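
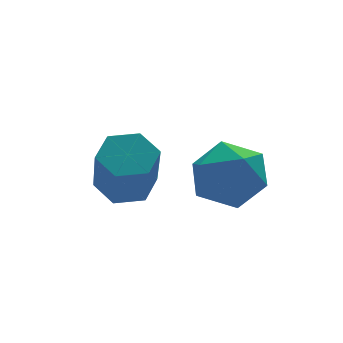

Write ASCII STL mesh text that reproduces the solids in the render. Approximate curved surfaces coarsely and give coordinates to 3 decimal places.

solid 
facet normal -0.945 0.319 0.068
outer loop
vertex -0.237 -1.841 3.17
vertex -0.594 -2.768 2.557
vertex -0.53 -2.827 3.721
endloop
endfacet
facet normal -0.566 0.524 0.636
outer loop
vertex -0.237 -1.841 3.17
vertex -0.53 -2.827 3.721
vertex 0.41 -2.225 4.062
endloop
endfacet
facet normal -0.016 0.914 0.405
outer loop
vertex -0.237 -1.841 3.17
vertex 0.41 -2.225 4.062
vertex 0.927 -1.794 3.109
endloop
endfacet
facet normal -0.054 0.950 -0.307
outer loop
vertex -0.237 -1.841 3.17
vertex 0.927 -1.794 3.109
vertex 0.307 -2.13 2.179
endloop
endfacet
facet normal -0.629 0.583 -0.515
outer loop
vertex -0.237 -1.841 3.17
vertex 0.307 -2.13 2.179
vertex -0.594 -2.768 2.557
endloop
endfacet
facet normal -0.306 -0.061 0.950
outer loop
vertex 0.41 -2.225 4.062
vertex -0.53 -2.827 3.721
vertex 0.453 -3.39 4.001
endloop
endfacet
facet normal -0.919 -0.393 0.031
outer loop
vertex -0.53 -2.827 3.721
vertex -0.594 -2.768 2.557
vertex -0.167 -3.726 3.071
endloop
endfacet
facet normal -0.406 0.033 -0.913
outer loop
vertex -0.594 -2.768 2.557
vertex 0.307 -2.13 2.179
vertex 0.35 -3.295 2.118
endloop
endfacet
facet normal 0.524 0.628 -0.576
outer loop
vertex 0.307 -2.13 2.179
vertex 0.927 -1.794 3.109
vertex 1.29 -2.693 2.459
endloop
endfacet
facet normal 0.586 0.570 0.576
outer loop
vertex 0.927 -1.794 3.109
vertex 0.41 -2.225 4.062
vertex 1.354 -2.752 3.623
endloop
endfacet
facet normal 0.054 -0.950 0.307
outer loop
vertex 0.997 -3.679 3.01
vertex 0.453 -3.39 4.001
vertex -0.167 -3.726 3.071
endloop
endfacet
facet normal 0.016 -0.914 -0.405
outer loop
vertex 0.997 -3.679 3.01
vertex -0.167 -3.726 3.071
vertex 0.35 -3.295 2.118
endloop
endfacet
facet normal 0.566 -0.524 -0.636
outer loop
vertex 0.997 -3.679 3.01
vertex 0.35 -3.295 2.118
vertex 1.29 -2.693 2.459
endloop
endfacet
facet normal 0.945 -0.319 -0.068
outer loop
vertex 0.997 -3.679 3.01
vertex 1.29 -2.693 2.459
vertex 1.354 -2.752 3.623
endloop
endfacet
facet normal 0.629 -0.583 0.515
outer loop
vertex 0.997 -3.679 3.01
vertex 1.354 -2.752 3.623
vertex 0.453 -3.39 4.001
endloop
endfacet
facet normal -0.524 -0.628 0.576
outer loop
vertex -0.167 -3.726 3.071
vertex 0.453 -3.39 4.001
vertex -0.53 -2.827 3.721
endloop
endfacet
facet normal -0.586 -0.570 -0.576
outer loop
vertex 0.35 -3.295 2.118
vertex -0.167 -3.726 3.071
vertex -0.594 -2.768 2.557
endloop
endfacet
facet normal 0.306 0.061 -0.950
outer loop
vertex 1.29 -2.693 2.459
vertex 0.35 -3.295 2.118
vertex 0.307 -2.13 2.179
endloop
endfacet
facet normal 0.919 0.393 -0.031
outer loop
vertex 1.354 -2.752 3.623
vertex 1.29 -2.693 2.459
vertex 0.927 -1.794 3.109
endloop
endfacet
facet normal 0.406 -0.033 0.913
outer loop
vertex 0.453 -3.39 4.001
vertex 1.354 -2.752 3.623
vertex 0.41 -2.225 4.062
endloop
endfacet
facet normal 0.179 0.487 -0.855
outer loop
vertex -1.288 -0.653 2.92
vertex -1.862 -1.139 2.523
vertex -2.102 -0.41 2.888
endloop
endfacet
facet normal 0.226 0.825 0.518
outer loop
vertex -1.288 -0.653 2.92
vertex -2.102 -0.41 2.888
vertex -1.625 -1.575 4.535
endloop
endfacet
facet normal 0.225 0.825 0.518
outer loop
vertex -1.625 -1.575 4.535
vertex -2.102 -0.41 2.888
vertex -2.439 -1.333 4.503
endloop
endfacet
facet normal -0.179 -0.489 0.854
outer loop
vertex -1.625 -1.575 4.535
vertex -2.439 -1.333 4.503
vertex -2.198 -2.061 4.137
endloop
endfacet
facet normal 0.179 0.487 -0.855
outer loop
vertex -2.102 -0.41 2.888
vertex -1.862 -1.139 2.523
vertex -2.676 -0.896 2.491
endloop
endfacet
facet normal -0.716 0.660 0.228
outer loop
vertex -2.102 -0.41 2.888
vertex -2.676 -0.896 2.491
vertex -2.439 -1.333 4.503
endloop
endfacet
facet normal -0.717 0.659 0.228
outer loop
vertex -2.439 -1.333 4.503
vertex -2.676 -0.896 2.491
vertex -3.012 -1.819 4.106
endloop
endfacet
facet normal -0.178 -0.488 0.854
outer loop
vertex -2.439 -1.333 4.503
vertex -3.012 -1.819 4.106
vertex -2.198 -2.061 4.137
endloop
endfacet
facet normal 0.179 0.488 -0.854
outer loop
vertex -2.676 -0.896 2.491
vertex -1.862 -1.139 2.523
vertex -2.435 -1.625 2.125
endloop
endfacet
facet normal -0.942 -0.166 -0.291
outer loop
vertex -2.676 -0.896 2.491
vertex -2.435 -1.625 2.125
vertex -3.012 -1.819 4.106
endloop
endfacet
facet normal -0.943 -0.165 -0.291
outer loop
vertex -3.012 -1.819 4.106
vertex -2.435 -1.625 2.125
vertex -2.772 -2.547 3.74
endloop
endfacet
facet normal -0.178 -0.488 0.854
outer loop
vertex -3.012 -1.819 4.106
vertex -2.772 -2.547 3.74
vertex -2.198 -2.061 4.137
endloop
endfacet
facet normal 0.179 0.489 -0.854
outer loop
vertex -2.435 -1.625 2.125
vertex -1.862 -1.139 2.523
vertex -1.621 -1.867 2.157
endloop
endfacet
facet normal -0.225 -0.825 -0.518
outer loop
vertex -2.435 -1.625 2.125
vertex -1.621 -1.867 2.157
vertex -2.772 -2.547 3.74
endloop
endfacet
facet normal -0.226 -0.825 -0.518
outer loop
vertex -2.772 -2.547 3.74
vertex -1.621 -1.867 2.157
vertex -1.958 -2.79 3.772
endloop
endfacet
facet normal -0.179 -0.487 0.855
outer loop
vertex -2.772 -2.547 3.74
vertex -1.958 -2.79 3.772
vertex -2.198 -2.061 4.137
endloop
endfacet
facet normal 0.178 0.488 -0.854
outer loop
vertex -1.621 -1.867 2.157
vertex -1.862 -1.139 2.523
vertex -1.048 -1.381 2.554
endloop
endfacet
facet normal 0.717 -0.659 -0.227
outer loop
vertex -1.621 -1.867 2.157
vertex -1.048 -1.381 2.554
vertex -1.958 -2.79 3.772
endloop
endfacet
facet normal 0.716 -0.660 -0.228
outer loop
vertex -1.958 -2.79 3.772
vertex -1.048 -1.381 2.554
vertex -1.384 -2.304 4.169
endloop
endfacet
facet normal -0.179 -0.487 0.855
outer loop
vertex -1.958 -2.79 3.772
vertex -1.384 -2.304 4.169
vertex -2.198 -2.061 4.137
endloop
endfacet
facet normal 0.178 0.488 -0.854
outer loop
vertex -1.048 -1.381 2.554
vertex -1.862 -1.139 2.523
vertex -1.288 -0.653 2.92
endloop
endfacet
facet normal 0.943 0.165 0.290
outer loop
vertex -1.048 -1.381 2.554
vertex -1.288 -0.653 2.92
vertex -1.384 -2.304 4.169
endloop
endfacet
facet normal 0.942 0.165 0.291
outer loop
vertex -1.384 -2.304 4.169
vertex -1.288 -0.653 2.92
vertex -1.625 -1.575 4.535
endloop
endfacet
facet normal -0.179 -0.488 0.854
outer loop
vertex -1.384 -2.304 4.169
vertex -1.625 -1.575 4.535
vertex -2.198 -2.061 4.137
endloop
endfacet

endsolid


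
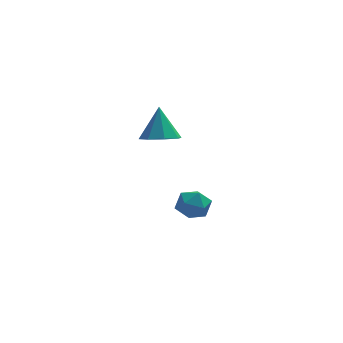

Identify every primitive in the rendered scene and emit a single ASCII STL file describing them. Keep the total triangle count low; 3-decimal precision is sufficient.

solid 
facet normal 0.005 -0.440 -0.898
outer loop
vertex 0.667 2.065 0.598
vertex 0.135 1.39 0.926
vertex -0.019 2.204 0.526
endloop
endfacet
facet normal 0.196 0.980 0.023
outer loop
vertex 0.667 2.065 0.598
vertex -0.019 2.204 0.526
vertex 0.125 2.13 2.434
endloop
endfacet
facet normal 0.007 -0.440 -0.898
outer loop
vertex -0.019 2.204 0.526
vertex 0.135 1.39 0.926
vertex -0.615 1.866 0.687
endloop
endfacet
facet normal -0.478 0.876 0.070
outer loop
vertex -0.019 2.204 0.526
vertex -0.615 1.866 0.687
vertex 0.125 2.13 2.434
endloop
endfacet
facet normal 0.006 -0.441 -0.898
outer loop
vertex -0.615 1.866 0.687
vertex 0.135 1.39 0.926
vertex -0.772 1.249 0.989
endloop
endfacet
facet normal -0.873 0.375 0.313
outer loop
vertex -0.615 1.866 0.687
vertex -0.772 1.249 0.989
vertex 0.125 2.13 2.434
endloop
endfacet
facet normal 0.006 -0.440 -0.898
outer loop
vertex -0.772 1.249 0.989
vertex 0.135 1.39 0.926
vertex -0.397 0.715 1.253
endloop
endfacet
facet normal -0.758 -0.230 0.611
outer loop
vertex -0.772 1.249 0.989
vertex -0.397 0.715 1.253
vertex 0.125 2.13 2.434
endloop
endfacet
facet normal 0.006 -0.440 -0.898
outer loop
vertex -0.397 0.715 1.253
vertex 0.135 1.39 0.926
vertex 0.289 0.576 1.326
endloop
endfacet
facet normal -0.202 -0.583 0.787
outer loop
vertex -0.397 0.715 1.253
vertex 0.289 0.576 1.326
vertex 0.125 2.13 2.434
endloop
endfacet
facet normal 0.006 -0.440 -0.898
outer loop
vertex 0.289 0.576 1.326
vertex 0.135 1.39 0.926
vertex 0.885 0.914 1.164
endloop
endfacet
facet normal 0.472 -0.478 0.740
outer loop
vertex 0.289 0.576 1.326
vertex 0.885 0.914 1.164
vertex 0.125 2.13 2.434
endloop
endfacet
facet normal 0.006 -0.440 -0.898
outer loop
vertex 0.885 0.914 1.164
vertex 0.135 1.39 0.926
vertex 1.042 1.531 0.863
endloop
endfacet
facet normal 0.867 0.022 0.498
outer loop
vertex 0.885 0.914 1.164
vertex 1.042 1.531 0.863
vertex 0.125 2.13 2.434
endloop
endfacet
facet normal 0.006 -0.441 -0.897
outer loop
vertex 1.042 1.531 0.863
vertex 0.135 1.39 0.926
vertex 0.667 2.065 0.598
endloop
endfacet
facet normal 0.752 0.628 0.200
outer loop
vertex 1.042 1.531 0.863
vertex 0.667 2.065 0.598
vertex 0.125 2.13 2.434
endloop
endfacet
facet normal 0.109 0.987 -0.118
outer loop
vertex 2.029 3.107 -4.404
vertex 1.196 3.231 -4.136
vertex 1.854 3.229 -3.547
endloop
endfacet
facet normal 0.731 0.680 0.053
outer loop
vertex 2.029 3.107 -4.404
vertex 1.854 3.229 -3.547
vertex 2.441 2.617 -3.795
endloop
endfacet
facet normal 0.877 0.187 -0.443
outer loop
vertex 2.029 3.107 -4.404
vertex 2.441 2.617 -3.795
vertex 2.146 2.242 -4.538
endloop
endfacet
facet normal 0.345 0.189 -0.919
outer loop
vertex 2.029 3.107 -4.404
vertex 2.146 2.242 -4.538
vertex 1.376 2.621 -4.749
endloop
endfacet
facet normal -0.129 0.684 -0.718
outer loop
vertex 2.029 3.107 -4.404
vertex 1.376 2.621 -4.749
vertex 1.196 3.231 -4.136
endloop
endfacet
facet normal 0.649 0.348 0.677
outer loop
vertex 2.441 2.617 -3.795
vertex 1.854 3.229 -3.547
vertex 1.864 2.439 -3.151
endloop
endfacet
facet normal -0.358 0.843 0.402
outer loop
vertex 1.854 3.229 -3.547
vertex 1.196 3.231 -4.136
vertex 1.094 2.818 -3.362
endloop
endfacet
facet normal -0.743 0.352 -0.569
outer loop
vertex 1.196 3.231 -4.136
vertex 1.376 2.621 -4.749
vertex 0.799 2.443 -4.105
endloop
endfacet
facet normal 0.025 -0.448 -0.894
outer loop
vertex 1.376 2.621 -4.749
vertex 2.146 2.242 -4.538
vertex 1.386 1.831 -4.353
endloop
endfacet
facet normal 0.884 -0.450 -0.124
outer loop
vertex 2.146 2.242 -4.538
vertex 2.441 2.617 -3.795
vertex 2.044 1.829 -3.764
endloop
endfacet
facet normal -0.345 -0.189 0.919
outer loop
vertex 1.211 1.953 -3.496
vertex 1.864 2.439 -3.151
vertex 1.094 2.818 -3.362
endloop
endfacet
facet normal -0.877 -0.187 0.443
outer loop
vertex 1.211 1.953 -3.496
vertex 1.094 2.818 -3.362
vertex 0.799 2.443 -4.105
endloop
endfacet
facet normal -0.731 -0.680 -0.053
outer loop
vertex 1.211 1.953 -3.496
vertex 0.799 2.443 -4.105
vertex 1.386 1.831 -4.353
endloop
endfacet
facet normal -0.109 -0.987 0.118
outer loop
vertex 1.211 1.953 -3.496
vertex 1.386 1.831 -4.353
vertex 2.044 1.829 -3.764
endloop
endfacet
facet normal 0.129 -0.684 0.718
outer loop
vertex 1.211 1.953 -3.496
vertex 2.044 1.829 -3.764
vertex 1.864 2.439 -3.151
endloop
endfacet
facet normal -0.025 0.448 0.894
outer loop
vertex 1.094 2.818 -3.362
vertex 1.864 2.439 -3.151
vertex 1.854 3.229 -3.547
endloop
endfacet
facet normal -0.884 0.450 0.124
outer loop
vertex 0.799 2.443 -4.105
vertex 1.094 2.818 -3.362
vertex 1.196 3.231 -4.136
endloop
endfacet
facet normal -0.649 -0.348 -0.677
outer loop
vertex 1.386 1.831 -4.353
vertex 0.799 2.443 -4.105
vertex 1.376 2.621 -4.749
endloop
endfacet
facet normal 0.358 -0.843 -0.402
outer loop
vertex 2.044 1.829 -3.764
vertex 1.386 1.831 -4.353
vertex 2.146 2.242 -4.538
endloop
endfacet
facet normal 0.743 -0.352 0.569
outer loop
vertex 1.864 2.439 -3.151
vertex 2.044 1.829 -3.764
vertex 2.441 2.617 -3.795
endloop
endfacet

endsolid


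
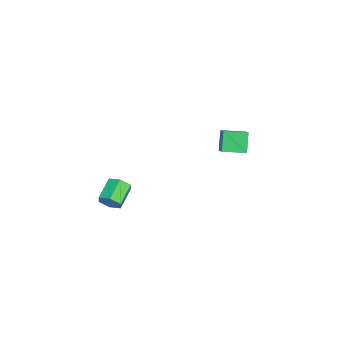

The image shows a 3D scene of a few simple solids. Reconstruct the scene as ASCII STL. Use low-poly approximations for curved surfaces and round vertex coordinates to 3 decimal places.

solid 
facet normal -0.504 0.061 0.861
outer loop
vertex -3.087 3.311 -2.32
vertex -3.172 4.711 -2.469
vertex -4.354 3.157 -3.051
endloop
endfacet
facet normal 0.060 -0.993 0.105
outer loop
vertex -3.628 3.069 -4.291
vertex -3.087 3.311 -2.32
vertex -4.354 3.157 -3.051
endloop
endfacet
facet normal -0.504 0.061 0.862
outer loop
vertex -4.354 3.157 -3.051
vertex -3.172 4.711 -2.469
vertex -4.439 4.556 -3.199
endloop
endfacet
facet normal -0.861 -0.105 -0.497
outer loop
vertex -4.439 4.556 -3.199
vertex -3.628 3.069 -4.291
vertex -4.354 3.157 -3.051
endloop
endfacet
facet normal 0.861 0.105 0.497
outer loop
vertex -3.087 3.311 -2.32
vertex -2.446 4.623 -3.709
vertex -3.172 4.711 -2.469
endloop
endfacet
facet normal 0.061 -0.993 0.105
outer loop
vertex -2.361 3.224 -3.561
vertex -3.087 3.311 -2.32
vertex -3.628 3.069 -4.291
endloop
endfacet
facet normal 0.862 0.105 0.497
outer loop
vertex -2.361 3.224 -3.561
vertex -2.446 4.623 -3.709
vertex -3.087 3.311 -2.32
endloop
endfacet
facet normal -0.060 0.993 -0.106
outer loop
vertex -3.172 4.711 -2.469
vertex -2.446 4.623 -3.709
vertex -4.439 4.556 -3.199
endloop
endfacet
facet normal -0.862 -0.105 -0.497
outer loop
vertex -3.713 4.469 -4.44
vertex -3.628 3.069 -4.291
vertex -4.439 4.556 -3.199
endloop
endfacet
facet normal -0.060 0.993 -0.105
outer loop
vertex -4.439 4.556 -3.199
vertex -2.446 4.623 -3.709
vertex -3.713 4.469 -4.44
endloop
endfacet
facet normal 0.504 -0.061 -0.862
outer loop
vertex -3.713 4.469 -4.44
vertex -2.361 3.224 -3.561
vertex -3.628 3.069 -4.291
endloop
endfacet
facet normal 0.504 -0.060 -0.861
outer loop
vertex -2.446 4.623 -3.709
vertex -2.361 3.224 -3.561
vertex -3.713 4.469 -4.44
endloop
endfacet
facet normal 0.794 -0.335 -0.508
outer loop
vertex 4.645 -2.076 -3.206
vertex 4.292 -2.671 -3.365
vertex 4.253 -2.109 -3.797
endloop
endfacet
facet normal 0.255 0.941 -0.222
outer loop
vertex 4.645 -2.076 -3.206
vertex 4.253 -2.109 -3.797
vertex 3.502 -1.594 -2.475
endloop
endfacet
facet normal 0.256 0.941 -0.221
outer loop
vertex 3.502 -1.594 -2.475
vertex 4.253 -2.109 -3.797
vertex 3.11 -1.626 -3.066
endloop
endfacet
facet normal -0.793 0.335 0.508
outer loop
vertex 3.502 -1.594 -2.475
vertex 3.11 -1.626 -3.066
vertex 3.148 -2.189 -2.635
endloop
endfacet
facet normal 0.794 -0.335 -0.507
outer loop
vertex 4.253 -2.109 -3.797
vertex 4.292 -2.671 -3.365
vertex 3.9 -2.704 -3.957
endloop
endfacet
facet normal -0.350 0.431 -0.832
outer loop
vertex 4.253 -2.109 -3.797
vertex 3.9 -2.704 -3.957
vertex 3.11 -1.626 -3.066
endloop
endfacet
facet normal -0.350 0.431 -0.832
outer loop
vertex 3.11 -1.626 -3.066
vertex 3.9 -2.704 -3.957
vertex 2.757 -2.221 -3.226
endloop
endfacet
facet normal -0.794 0.335 0.507
outer loop
vertex 3.11 -1.626 -3.066
vertex 2.757 -2.221 -3.226
vertex 3.148 -2.189 -2.635
endloop
endfacet
facet normal 0.794 -0.336 -0.507
outer loop
vertex 3.9 -2.704 -3.957
vertex 4.292 -2.671 -3.365
vertex 3.938 -3.266 -3.525
endloop
endfacet
facet normal -0.606 -0.510 -0.610
outer loop
vertex 3.9 -2.704 -3.957
vertex 3.938 -3.266 -3.525
vertex 2.757 -2.221 -3.226
endloop
endfacet
facet normal -0.606 -0.510 -0.611
outer loop
vertex 2.757 -2.221 -3.226
vertex 3.938 -3.266 -3.525
vertex 2.795 -2.784 -2.794
endloop
endfacet
facet normal -0.794 0.336 0.507
outer loop
vertex 2.757 -2.221 -3.226
vertex 2.795 -2.784 -2.794
vertex 3.148 -2.189 -2.635
endloop
endfacet
facet normal 0.793 -0.335 -0.508
outer loop
vertex 3.938 -3.266 -3.525
vertex 4.292 -2.671 -3.365
vertex 4.33 -3.234 -2.934
endloop
endfacet
facet normal -0.256 -0.941 0.221
outer loop
vertex 3.938 -3.266 -3.525
vertex 4.33 -3.234 -2.934
vertex 2.795 -2.784 -2.794
endloop
endfacet
facet normal -0.256 -0.941 0.222
outer loop
vertex 2.795 -2.784 -2.794
vertex 4.33 -3.234 -2.934
vertex 3.187 -2.751 -2.203
endloop
endfacet
facet normal -0.794 0.335 0.508
outer loop
vertex 2.795 -2.784 -2.794
vertex 3.187 -2.751 -2.203
vertex 3.148 -2.189 -2.635
endloop
endfacet
facet normal 0.794 -0.335 -0.507
outer loop
vertex 4.33 -3.234 -2.934
vertex 4.292 -2.671 -3.365
vertex 4.683 -2.639 -2.774
endloop
endfacet
facet normal 0.350 -0.431 0.832
outer loop
vertex 4.33 -3.234 -2.934
vertex 4.683 -2.639 -2.774
vertex 3.187 -2.751 -2.203
endloop
endfacet
facet normal 0.350 -0.431 0.832
outer loop
vertex 3.187 -2.751 -2.203
vertex 4.683 -2.639 -2.774
vertex 3.54 -2.156 -2.043
endloop
endfacet
facet normal -0.794 0.335 0.507
outer loop
vertex 3.187 -2.751 -2.203
vertex 3.54 -2.156 -2.043
vertex 3.148 -2.189 -2.635
endloop
endfacet
facet normal 0.794 -0.336 -0.507
outer loop
vertex 4.683 -2.639 -2.774
vertex 4.292 -2.671 -3.365
vertex 4.645 -2.076 -3.206
endloop
endfacet
facet normal 0.606 0.510 0.611
outer loop
vertex 4.683 -2.639 -2.774
vertex 4.645 -2.076 -3.206
vertex 3.54 -2.156 -2.043
endloop
endfacet
facet normal 0.606 0.510 0.611
outer loop
vertex 3.54 -2.156 -2.043
vertex 4.645 -2.076 -3.206
vertex 3.502 -1.594 -2.475
endloop
endfacet
facet normal -0.794 0.336 0.507
outer loop
vertex 3.54 -2.156 -2.043
vertex 3.502 -1.594 -2.475
vertex 3.148 -2.189 -2.635
endloop
endfacet

endsolid


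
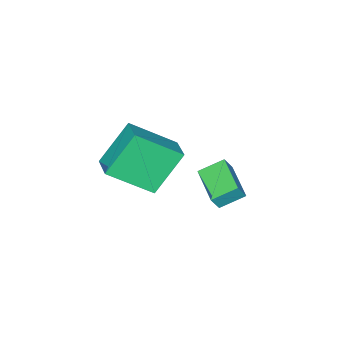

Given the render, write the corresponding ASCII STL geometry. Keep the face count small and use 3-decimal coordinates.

solid 
facet normal -0.734 0.520 0.437
outer loop
vertex -4.174 2.678 0.728
vertex -3.359 4.033 0.486
vertex -4.56 2.774 -0.034
endloop
endfacet
facet normal -0.509 -0.847 0.151
outer loop
vertex -3.701 2.167 -0.546
vertex -4.174 2.678 0.728
vertex -4.56 2.774 -0.034
endloop
endfacet
facet normal -0.734 0.519 0.438
outer loop
vertex -4.56 2.774 -0.034
vertex -3.359 4.033 0.486
vertex -3.745 4.13 -0.276
endloop
endfacet
facet normal -0.449 0.112 -0.886
outer loop
vertex -3.745 4.13 -0.276
vertex -3.701 2.167 -0.546
vertex -4.56 2.774 -0.034
endloop
endfacet
facet normal 0.449 -0.112 0.886
outer loop
vertex -4.174 2.678 0.728
vertex -2.5 3.426 -0.026
vertex -3.359 4.033 0.486
endloop
endfacet
facet normal -0.510 -0.847 0.150
outer loop
vertex -3.315 2.07 0.216
vertex -4.174 2.678 0.728
vertex -3.701 2.167 -0.546
endloop
endfacet
facet normal 0.449 -0.112 0.886
outer loop
vertex -3.315 2.07 0.216
vertex -2.5 3.426 -0.026
vertex -4.174 2.678 0.728
endloop
endfacet
facet normal 0.509 0.847 -0.150
outer loop
vertex -3.359 4.033 0.486
vertex -2.5 3.426 -0.026
vertex -3.745 4.13 -0.276
endloop
endfacet
facet normal -0.449 0.112 -0.886
outer loop
vertex -2.886 3.522 -0.788
vertex -3.701 2.167 -0.546
vertex -3.745 4.13 -0.276
endloop
endfacet
facet normal 0.509 0.847 -0.151
outer loop
vertex -3.745 4.13 -0.276
vertex -2.5 3.426 -0.026
vertex -2.886 3.522 -0.788
endloop
endfacet
facet normal 0.734 -0.520 -0.438
outer loop
vertex -2.886 3.522 -0.788
vertex -3.315 2.07 0.216
vertex -3.701 2.167 -0.546
endloop
endfacet
facet normal 0.734 -0.519 -0.437
outer loop
vertex -2.5 3.426 -0.026
vertex -3.315 2.07 0.216
vertex -2.886 3.522 -0.788
endloop
endfacet
facet normal -0.550 0.604 -0.576
outer loop
vertex -1.538 2.582 3.834
vertex -0.932 3.45 4.166
vertex -0.256 2.277 2.29
endloop
endfacet
facet normal -0.547 -0.782 -0.299
outer loop
vertex 0.932 0.97 3.534
vertex -1.538 2.582 3.834
vertex -0.256 2.277 2.29
endloop
endfacet
facet normal -0.550 0.605 -0.576
outer loop
vertex -0.256 2.277 2.29
vertex -0.932 3.45 4.166
vertex 0.351 3.145 2.622
endloop
endfacet
facet normal 0.631 -0.150 -0.761
outer loop
vertex 0.351 3.145 2.622
vertex 0.932 0.97 3.534
vertex -0.256 2.277 2.29
endloop
endfacet
facet normal -0.632 0.150 0.761
outer loop
vertex -1.538 2.582 3.834
vertex 0.256 2.143 5.41
vertex -0.932 3.45 4.166
endloop
endfacet
facet normal -0.547 -0.782 -0.300
outer loop
vertex -0.351 1.275 5.078
vertex -1.538 2.582 3.834
vertex 0.932 0.97 3.534
endloop
endfacet
facet normal -0.631 0.151 0.761
outer loop
vertex -0.351 1.275 5.078
vertex 0.256 2.143 5.41
vertex -1.538 2.582 3.834
endloop
endfacet
facet normal 0.547 0.782 0.300
outer loop
vertex -0.932 3.45 4.166
vertex 0.256 2.143 5.41
vertex 0.351 3.145 2.622
endloop
endfacet
facet normal 0.632 -0.150 -0.761
outer loop
vertex 1.538 1.838 3.866
vertex 0.932 0.97 3.534
vertex 0.351 3.145 2.622
endloop
endfacet
facet normal 0.547 0.782 0.300
outer loop
vertex 0.351 3.145 2.622
vertex 0.256 2.143 5.41
vertex 1.538 1.838 3.866
endloop
endfacet
facet normal 0.550 -0.604 0.576
outer loop
vertex 1.538 1.838 3.866
vertex -0.351 1.275 5.078
vertex 0.932 0.97 3.534
endloop
endfacet
facet normal 0.550 -0.605 0.576
outer loop
vertex 0.256 2.143 5.41
vertex -0.351 1.275 5.078
vertex 1.538 1.838 3.866
endloop
endfacet

endsolid


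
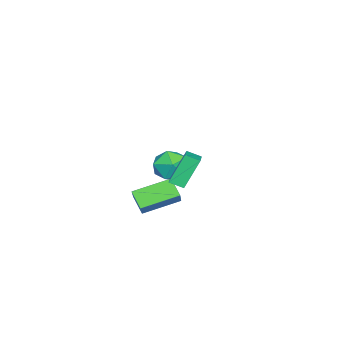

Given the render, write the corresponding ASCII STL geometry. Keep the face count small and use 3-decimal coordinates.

solid 
facet normal 0.237 0.399 0.886
outer loop
vertex -3.141 1.284 -1.194
vertex -2.86 0.205 -0.783
vertex -2.031 0.876 -1.307
endloop
endfacet
facet normal 0.354 0.864 0.357
outer loop
vertex -3.141 1.284 -1.194
vertex -2.031 0.876 -1.307
vertex -2.544 1.458 -2.206
endloop
endfacet
facet normal -0.262 0.965 0.011
outer loop
vertex -3.141 1.284 -1.194
vertex -2.544 1.458 -2.206
vertex -3.691 1.147 -2.239
endloop
endfacet
facet normal -0.760 0.562 0.326
outer loop
vertex -3.141 1.284 -1.194
vertex -3.691 1.147 -2.239
vertex -3.886 0.373 -1.359
endloop
endfacet
facet normal -0.452 0.212 0.867
outer loop
vertex -3.141 1.284 -1.194
vertex -3.886 0.373 -1.359
vertex -2.86 0.205 -0.783
endloop
endfacet
facet normal 0.817 0.569 -0.098
outer loop
vertex -2.544 1.458 -2.206
vertex -2.031 0.876 -1.307
vertex -1.894 0.487 -2.421
endloop
endfacet
facet normal 0.627 -0.184 0.757
outer loop
vertex -2.031 0.876 -1.307
vertex -2.86 0.205 -0.783
vertex -2.089 -0.287 -1.541
endloop
endfacet
facet normal -0.487 -0.487 0.725
outer loop
vertex -2.86 0.205 -0.783
vertex -3.886 0.373 -1.359
vertex -3.236 -0.598 -1.574
endloop
endfacet
facet normal -0.986 0.079 -0.149
outer loop
vertex -3.886 0.373 -1.359
vertex -3.691 1.147 -2.239
vertex -3.749 -0.016 -2.473
endloop
endfacet
facet normal -0.179 0.732 -0.658
outer loop
vertex -3.691 1.147 -2.239
vertex -2.544 1.458 -2.206
vertex -2.92 0.655 -2.997
endloop
endfacet
facet normal 0.760 -0.562 -0.326
outer loop
vertex -2.639 -0.424 -2.586
vertex -1.894 0.487 -2.421
vertex -2.089 -0.287 -1.541
endloop
endfacet
facet normal 0.262 -0.965 -0.011
outer loop
vertex -2.639 -0.424 -2.586
vertex -2.089 -0.287 -1.541
vertex -3.236 -0.598 -1.574
endloop
endfacet
facet normal -0.354 -0.864 -0.357
outer loop
vertex -2.639 -0.424 -2.586
vertex -3.236 -0.598 -1.574
vertex -3.749 -0.016 -2.473
endloop
endfacet
facet normal -0.237 -0.399 -0.886
outer loop
vertex -2.639 -0.424 -2.586
vertex -3.749 -0.016 -2.473
vertex -2.92 0.655 -2.997
endloop
endfacet
facet normal 0.452 -0.212 -0.867
outer loop
vertex -2.639 -0.424 -2.586
vertex -2.92 0.655 -2.997
vertex -1.894 0.487 -2.421
endloop
endfacet
facet normal 0.986 -0.079 0.149
outer loop
vertex -2.089 -0.287 -1.541
vertex -1.894 0.487 -2.421
vertex -2.031 0.876 -1.307
endloop
endfacet
facet normal 0.179 -0.732 0.658
outer loop
vertex -3.236 -0.598 -1.574
vertex -2.089 -0.287 -1.541
vertex -2.86 0.205 -0.783
endloop
endfacet
facet normal -0.817 -0.569 0.098
outer loop
vertex -3.749 -0.016 -2.473
vertex -3.236 -0.598 -1.574
vertex -3.886 0.373 -1.359
endloop
endfacet
facet normal -0.627 0.184 -0.757
outer loop
vertex -2.92 0.655 -2.997
vertex -3.749 -0.016 -2.473
vertex -3.691 1.147 -2.239
endloop
endfacet
facet normal 0.487 0.487 -0.725
outer loop
vertex -1.894 0.487 -2.421
vertex -2.92 0.655 -2.997
vertex -2.544 1.458 -2.206
endloop
endfacet
facet normal -0.407 0.292 0.865
outer loop
vertex 2.643 3.536 2.548
vertex 4.079 4.026 3.058
vertex 2.499 4.297 2.223
endloop
endfacet
facet normal -0.897 -0.306 -0.319
outer loop
vertex 3.281 3.734 0.562
vertex 2.643 3.536 2.548
vertex 2.499 4.297 2.223
endloop
endfacet
facet normal -0.407 0.294 0.865
outer loop
vertex 2.499 4.297 2.223
vertex 4.079 4.026 3.058
vertex 3.935 4.787 2.732
endloop
endfacet
facet normal -0.172 0.906 -0.388
outer loop
vertex 3.935 4.787 2.732
vertex 3.281 3.734 0.562
vertex 2.499 4.297 2.223
endloop
endfacet
facet normal 0.171 -0.906 0.388
outer loop
vertex 2.643 3.536 2.548
vertex 4.861 3.463 1.397
vertex 4.079 4.026 3.058
endloop
endfacet
facet normal -0.897 -0.306 -0.319
outer loop
vertex 3.425 2.973 0.888
vertex 2.643 3.536 2.548
vertex 3.281 3.734 0.562
endloop
endfacet
facet normal 0.172 -0.906 0.388
outer loop
vertex 3.425 2.973 0.888
vertex 4.861 3.463 1.397
vertex 2.643 3.536 2.548
endloop
endfacet
facet normal 0.897 0.306 0.319
outer loop
vertex 4.079 4.026 3.058
vertex 4.861 3.463 1.397
vertex 3.935 4.787 2.732
endloop
endfacet
facet normal -0.171 0.906 -0.388
outer loop
vertex 4.717 4.224 1.072
vertex 3.281 3.734 0.562
vertex 3.935 4.787 2.732
endloop
endfacet
facet normal 0.897 0.306 0.319
outer loop
vertex 3.935 4.787 2.732
vertex 4.861 3.463 1.397
vertex 4.717 4.224 1.072
endloop
endfacet
facet normal 0.407 -0.293 -0.865
outer loop
vertex 4.717 4.224 1.072
vertex 3.425 2.973 0.888
vertex 3.281 3.734 0.562
endloop
endfacet
facet normal 0.407 -0.293 -0.865
outer loop
vertex 4.861 3.463 1.397
vertex 3.425 2.973 0.888
vertex 4.717 4.224 1.072
endloop
endfacet
facet normal -0.704 -0.249 -0.665
outer loop
vertex 2.404 0.484 -1.571
vertex 1.18 2.16 -0.902
vertex 2.925 1.191 -2.388
endloop
endfacet
facet normal 0.562 -0.768 -0.307
outer loop
vertex 4.08 1.6 -1.298
vertex 2.404 0.484 -1.571
vertex 2.925 1.191 -2.388
endloop
endfacet
facet normal -0.704 -0.249 -0.665
outer loop
vertex 2.925 1.191 -2.388
vertex 1.18 2.16 -0.902
vertex 1.701 2.867 -1.719
endloop
endfacet
facet normal 0.434 0.589 -0.681
outer loop
vertex 1.701 2.867 -1.719
vertex 4.08 1.6 -1.298
vertex 2.925 1.191 -2.388
endloop
endfacet
facet normal -0.434 -0.589 0.681
outer loop
vertex 2.404 0.484 -1.571
vertex 2.335 2.569 0.188
vertex 1.18 2.16 -0.902
endloop
endfacet
facet normal 0.562 -0.768 -0.307
outer loop
vertex 3.559 0.893 -0.481
vertex 2.404 0.484 -1.571
vertex 4.08 1.6 -1.298
endloop
endfacet
facet normal -0.434 -0.589 0.681
outer loop
vertex 3.559 0.893 -0.481
vertex 2.335 2.569 0.188
vertex 2.404 0.484 -1.571
endloop
endfacet
facet normal -0.562 0.768 0.307
outer loop
vertex 1.18 2.16 -0.902
vertex 2.335 2.569 0.188
vertex 1.701 2.867 -1.719
endloop
endfacet
facet normal 0.434 0.589 -0.681
outer loop
vertex 2.856 3.276 -0.629
vertex 4.08 1.6 -1.298
vertex 1.701 2.867 -1.719
endloop
endfacet
facet normal -0.562 0.768 0.307
outer loop
vertex 1.701 2.867 -1.719
vertex 2.335 2.569 0.188
vertex 2.856 3.276 -0.629
endloop
endfacet
facet normal 0.704 0.249 0.665
outer loop
vertex 2.856 3.276 -0.629
vertex 3.559 0.893 -0.481
vertex 4.08 1.6 -1.298
endloop
endfacet
facet normal 0.704 0.249 0.665
outer loop
vertex 2.335 2.569 0.188
vertex 3.559 0.893 -0.481
vertex 2.856 3.276 -0.629
endloop
endfacet

endsolid


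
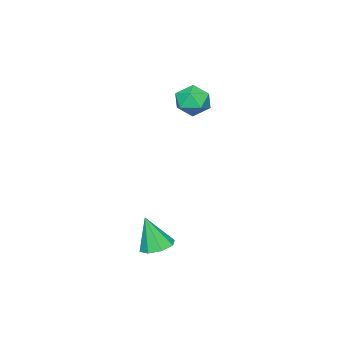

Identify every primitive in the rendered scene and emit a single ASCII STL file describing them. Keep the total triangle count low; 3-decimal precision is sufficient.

solid 
facet normal -0.791 -0.413 0.452
outer loop
vertex -3.07 -1.287 3.931
vertex -2.686 -2.08 3.878
vertex -2.548 -1.57 4.585
endloop
endfacet
facet normal -0.697 0.260 0.669
outer loop
vertex -3.07 -1.287 3.931
vertex -2.548 -1.57 4.585
vertex -2.497 -0.732 4.312
endloop
endfacet
facet normal -0.724 0.683 0.095
outer loop
vertex -3.07 -1.287 3.931
vertex -2.497 -0.732 4.312
vertex -2.604 -0.724 3.435
endloop
endfacet
facet normal -0.836 0.270 -0.479
outer loop
vertex -3.07 -1.287 3.931
vertex -2.604 -0.724 3.435
vertex -2.72 -1.558 3.167
endloop
endfacet
facet normal -0.876 -0.407 -0.257
outer loop
vertex -3.07 -1.287 3.931
vertex -2.72 -1.558 3.167
vertex -2.686 -2.08 3.878
endloop
endfacet
facet normal -0.043 0.312 0.949
outer loop
vertex -2.497 -0.732 4.312
vertex -2.548 -1.57 4.585
vertex -1.76 -1.182 4.493
endloop
endfacet
facet normal -0.195 -0.777 0.599
outer loop
vertex -2.548 -1.57 4.585
vertex -2.686 -2.08 3.878
vertex -1.876 -2.016 4.225
endloop
endfacet
facet normal -0.334 -0.767 -0.547
outer loop
vertex -2.686 -2.08 3.878
vertex -2.72 -1.558 3.167
vertex -1.983 -2.008 3.348
endloop
endfacet
facet normal -0.267 0.328 -0.906
outer loop
vertex -2.72 -1.558 3.167
vertex -2.604 -0.724 3.435
vertex -1.932 -1.17 3.075
endloop
endfacet
facet normal -0.087 0.996 0.020
outer loop
vertex -2.604 -0.724 3.435
vertex -2.497 -0.732 4.312
vertex -1.794 -0.66 3.782
endloop
endfacet
facet normal 0.836 -0.270 0.479
outer loop
vertex -1.41 -1.453 3.729
vertex -1.76 -1.182 4.493
vertex -1.876 -2.016 4.225
endloop
endfacet
facet normal 0.724 -0.683 -0.095
outer loop
vertex -1.41 -1.453 3.729
vertex -1.876 -2.016 4.225
vertex -1.983 -2.008 3.348
endloop
endfacet
facet normal 0.697 -0.260 -0.669
outer loop
vertex -1.41 -1.453 3.729
vertex -1.983 -2.008 3.348
vertex -1.932 -1.17 3.075
endloop
endfacet
facet normal 0.791 0.413 -0.452
outer loop
vertex -1.41 -1.453 3.729
vertex -1.932 -1.17 3.075
vertex -1.794 -0.66 3.782
endloop
endfacet
facet normal 0.876 0.407 0.257
outer loop
vertex -1.41 -1.453 3.729
vertex -1.794 -0.66 3.782
vertex -1.76 -1.182 4.493
endloop
endfacet
facet normal 0.267 -0.328 0.906
outer loop
vertex -1.876 -2.016 4.225
vertex -1.76 -1.182 4.493
vertex -2.548 -1.57 4.585
endloop
endfacet
facet normal 0.087 -0.996 -0.020
outer loop
vertex -1.983 -2.008 3.348
vertex -1.876 -2.016 4.225
vertex -2.686 -2.08 3.878
endloop
endfacet
facet normal 0.043 -0.312 -0.949
outer loop
vertex -1.932 -1.17 3.075
vertex -1.983 -2.008 3.348
vertex -2.72 -1.558 3.167
endloop
endfacet
facet normal 0.195 0.777 -0.599
outer loop
vertex -1.794 -0.66 3.782
vertex -1.932 -1.17 3.075
vertex -2.604 -0.724 3.435
endloop
endfacet
facet normal 0.334 0.767 0.547
outer loop
vertex -1.76 -1.182 4.493
vertex -1.794 -0.66 3.782
vertex -2.497 -0.732 4.312
endloop
endfacet
facet normal -0.075 0.312 -0.947
outer loop
vertex 3.812 0.648 -1.821
vertex 3.058 0.555 -1.792
vertex 3.535 1.127 -1.641
endloop
endfacet
facet normal 0.835 0.312 0.454
outer loop
vertex 3.812 0.648 -1.821
vertex 3.535 1.127 -1.641
vertex 3.182 0.045 -0.248
endloop
endfacet
facet normal -0.076 0.313 -0.947
outer loop
vertex 3.535 1.127 -1.641
vertex 3.058 0.555 -1.792
vertex 2.979 1.271 -1.549
endloop
endfacet
facet normal 0.291 0.719 0.632
outer loop
vertex 3.535 1.127 -1.641
vertex 2.979 1.271 -1.549
vertex 3.182 0.045 -0.248
endloop
endfacet
facet normal -0.076 0.313 -0.947
outer loop
vertex 2.979 1.271 -1.549
vertex 3.058 0.555 -1.792
vertex 2.469 0.995 -1.599
endloop
endfacet
facet normal -0.407 0.632 0.659
outer loop
vertex 2.979 1.271 -1.549
vertex 2.469 0.995 -1.599
vertex 3.182 0.045 -0.248
endloop
endfacet
facet normal -0.077 0.313 -0.947
outer loop
vertex 2.469 0.995 -1.599
vertex 3.058 0.555 -1.792
vertex 2.305 0.461 -1.762
endloop
endfacet
facet normal -0.848 0.102 0.519
outer loop
vertex 2.469 0.995 -1.599
vertex 2.305 0.461 -1.762
vertex 3.182 0.045 -0.248
endloop
endfacet
facet normal -0.077 0.312 -0.947
outer loop
vertex 2.305 0.461 -1.762
vertex 3.058 0.555 -1.792
vertex 2.581 -0.018 -1.942
endloop
endfacet
facet normal -0.775 -0.558 0.296
outer loop
vertex 2.305 0.461 -1.762
vertex 2.581 -0.018 -1.942
vertex 3.182 0.045 -0.248
endloop
endfacet
facet normal -0.077 0.312 -0.947
outer loop
vertex 2.581 -0.018 -1.942
vertex 3.058 0.555 -1.792
vertex 3.137 -0.161 -2.034
endloop
endfacet
facet normal -0.229 -0.966 0.117
outer loop
vertex 2.581 -0.018 -1.942
vertex 3.137 -0.161 -2.034
vertex 3.182 0.045 -0.248
endloop
endfacet
facet normal -0.075 0.312 -0.947
outer loop
vertex 3.137 -0.161 -2.034
vertex 3.058 0.555 -1.792
vertex 3.647 0.114 -1.984
endloop
endfacet
facet normal 0.466 -0.880 0.090
outer loop
vertex 3.137 -0.161 -2.034
vertex 3.647 0.114 -1.984
vertex 3.182 0.045 -0.248
endloop
endfacet
facet normal -0.075 0.312 -0.947
outer loop
vertex 3.647 0.114 -1.984
vertex 3.058 0.555 -1.792
vertex 3.812 0.648 -1.821
endloop
endfacet
facet normal 0.908 -0.351 0.229
outer loop
vertex 3.647 0.114 -1.984
vertex 3.812 0.648 -1.821
vertex 3.182 0.045 -0.248
endloop
endfacet

endsolid


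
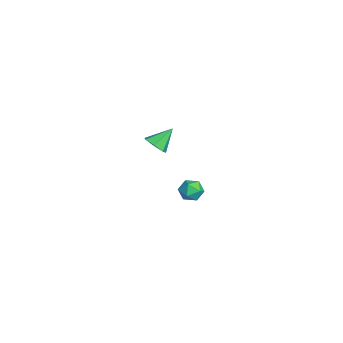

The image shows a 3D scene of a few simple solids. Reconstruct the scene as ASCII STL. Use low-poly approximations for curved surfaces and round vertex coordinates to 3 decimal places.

solid 
facet normal 0.269 -0.688 -0.674
outer loop
vertex 2.951 -1.057 3.419
vertex 2.424 -0.93 3.079
vertex 3.002 -0.66 3.034
endloop
endfacet
facet normal 0.752 0.406 0.519
outer loop
vertex 2.951 -1.057 3.419
vertex 3.002 -0.66 3.034
vertex 2.096 -0.09 3.901
endloop
endfacet
facet normal 0.269 -0.689 -0.673
outer loop
vertex 3.002 -0.66 3.034
vertex 2.424 -0.93 3.079
vertex 2.618 -0.467 2.683
endloop
endfacet
facet normal 0.491 0.869 -0.059
outer loop
vertex 3.002 -0.66 3.034
vertex 2.618 -0.467 2.683
vertex 2.096 -0.09 3.901
endloop
endfacet
facet normal 0.269 -0.689 -0.673
outer loop
vertex 2.618 -0.467 2.683
vertex 2.424 -0.93 3.079
vertex 2.088 -0.622 2.63
endloop
endfacet
facet normal -0.225 0.899 -0.375
outer loop
vertex 2.618 -0.467 2.683
vertex 2.088 -0.622 2.63
vertex 2.096 -0.09 3.901
endloop
endfacet
facet normal 0.269 -0.689 -0.673
outer loop
vertex 2.088 -0.622 2.63
vertex 2.424 -0.93 3.079
vertex 1.81 -1.01 2.916
endloop
endfacet
facet normal -0.859 0.474 -0.193
outer loop
vertex 2.088 -0.622 2.63
vertex 1.81 -1.01 2.916
vertex 2.096 -0.09 3.901
endloop
endfacet
facet normal 0.269 -0.689 -0.674
outer loop
vertex 1.81 -1.01 2.916
vertex 2.424 -0.93 3.079
vertex 1.995 -1.337 3.324
endloop
endfacet
facet normal -0.932 -0.088 0.352
outer loop
vertex 1.81 -1.01 2.916
vertex 1.995 -1.337 3.324
vertex 2.096 -0.09 3.901
endloop
endfacet
facet normal 0.269 -0.689 -0.674
outer loop
vertex 1.995 -1.337 3.324
vertex 2.424 -0.93 3.079
vertex 2.503 -1.358 3.548
endloop
endfacet
facet normal -0.389 -0.361 0.848
outer loop
vertex 1.995 -1.337 3.324
vertex 2.503 -1.358 3.548
vertex 2.096 -0.09 3.901
endloop
endfacet
facet normal 0.269 -0.689 -0.674
outer loop
vertex 2.503 -1.358 3.548
vertex 2.424 -0.93 3.079
vertex 2.951 -1.057 3.419
endloop
endfacet
facet normal 0.360 -0.141 0.922
outer loop
vertex 2.503 -1.358 3.548
vertex 2.951 -1.057 3.419
vertex 2.096 -0.09 3.901
endloop
endfacet
facet normal -0.762 0.311 0.568
outer loop
vertex -2.619 1.666 -3.269
vertex -2.488 1.158 -2.815
vertex -2.181 1.776 -2.742
endloop
endfacet
facet normal -0.471 0.856 0.212
outer loop
vertex -2.619 1.666 -3.269
vertex -2.181 1.776 -2.742
vertex -2.03 2.016 -3.375
endloop
endfacet
facet normal -0.509 0.710 -0.486
outer loop
vertex -2.619 1.666 -3.269
vertex -2.03 2.016 -3.375
vertex -2.243 1.546 -3.839
endloop
endfacet
facet normal -0.825 0.075 -0.560
outer loop
vertex -2.619 1.666 -3.269
vertex -2.243 1.546 -3.839
vertex -2.526 1.016 -3.493
endloop
endfacet
facet normal -0.981 -0.172 0.091
outer loop
vertex -2.619 1.666 -3.269
vertex -2.526 1.016 -3.493
vertex -2.488 1.158 -2.815
endloop
endfacet
facet normal 0.220 0.894 0.391
outer loop
vertex -2.03 2.016 -3.375
vertex -2.181 1.776 -2.742
vertex -1.534 1.724 -2.987
endloop
endfacet
facet normal -0.252 0.011 0.968
outer loop
vertex -2.181 1.776 -2.742
vertex -2.488 1.158 -2.815
vertex -1.817 1.194 -2.641
endloop
endfacet
facet normal -0.607 -0.771 0.195
outer loop
vertex -2.488 1.158 -2.815
vertex -2.526 1.016 -3.493
vertex -2.03 0.724 -3.105
endloop
endfacet
facet normal -0.355 -0.371 -0.858
outer loop
vertex -2.526 1.016 -3.493
vertex -2.243 1.546 -3.839
vertex -1.879 0.964 -3.738
endloop
endfacet
facet normal 0.156 0.657 -0.737
outer loop
vertex -2.243 1.546 -3.839
vertex -2.03 2.016 -3.375
vertex -1.572 1.582 -3.665
endloop
endfacet
facet normal 0.825 -0.075 0.560
outer loop
vertex -1.441 1.074 -3.211
vertex -1.534 1.724 -2.987
vertex -1.817 1.194 -2.641
endloop
endfacet
facet normal 0.509 -0.710 0.486
outer loop
vertex -1.441 1.074 -3.211
vertex -1.817 1.194 -2.641
vertex -2.03 0.724 -3.105
endloop
endfacet
facet normal 0.471 -0.856 -0.212
outer loop
vertex -1.441 1.074 -3.211
vertex -2.03 0.724 -3.105
vertex -1.879 0.964 -3.738
endloop
endfacet
facet normal 0.762 -0.311 -0.568
outer loop
vertex -1.441 1.074 -3.211
vertex -1.879 0.964 -3.738
vertex -1.572 1.582 -3.665
endloop
endfacet
facet normal 0.981 0.172 -0.091
outer loop
vertex -1.441 1.074 -3.211
vertex -1.572 1.582 -3.665
vertex -1.534 1.724 -2.987
endloop
endfacet
facet normal 0.355 0.371 0.858
outer loop
vertex -1.817 1.194 -2.641
vertex -1.534 1.724 -2.987
vertex -2.181 1.776 -2.742
endloop
endfacet
facet normal -0.156 -0.657 0.737
outer loop
vertex -2.03 0.724 -3.105
vertex -1.817 1.194 -2.641
vertex -2.488 1.158 -2.815
endloop
endfacet
facet normal -0.220 -0.894 -0.391
outer loop
vertex -1.879 0.964 -3.738
vertex -2.03 0.724 -3.105
vertex -2.526 1.016 -3.493
endloop
endfacet
facet normal 0.252 -0.011 -0.968
outer loop
vertex -1.572 1.582 -3.665
vertex -1.879 0.964 -3.738
vertex -2.243 1.546 -3.839
endloop
endfacet
facet normal 0.607 0.771 -0.195
outer loop
vertex -1.534 1.724 -2.987
vertex -1.572 1.582 -3.665
vertex -2.03 2.016 -3.375
endloop
endfacet

endsolid


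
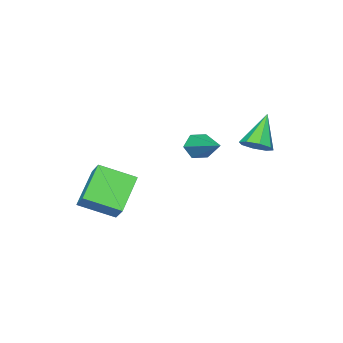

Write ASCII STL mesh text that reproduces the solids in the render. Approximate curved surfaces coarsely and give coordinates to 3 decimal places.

solid 
facet normal -0.413 -0.834 -0.366
outer loop
vertex -0.789 -0.981 -0.587
vertex -1.252 -0.982 -0.062
vertex -1.4 -0.647 -0.658
endloop
endfacet
facet normal 0.362 0.495 -0.790
outer loop
vertex -0.789 -0.981 -0.587
vertex -1.4 -0.647 -0.658
vertex -0.368 0.802 0.722
endloop
endfacet
facet normal -0.412 -0.834 -0.367
outer loop
vertex -1.4 -0.647 -0.658
vertex -1.252 -0.982 -0.062
vertex -1.863 -0.649 -0.133
endloop
endfacet
facet normal -0.490 0.758 -0.430
outer loop
vertex -1.4 -0.647 -0.658
vertex -1.863 -0.649 -0.133
vertex -0.368 0.802 0.722
endloop
endfacet
facet normal -0.412 -0.834 -0.367
outer loop
vertex -1.863 -0.649 -0.133
vertex -1.252 -0.982 -0.062
vertex -1.715 -0.984 0.463
endloop
endfacet
facet normal -0.740 0.491 0.460
outer loop
vertex -1.863 -0.649 -0.133
vertex -1.715 -0.984 0.463
vertex -0.368 0.802 0.722
endloop
endfacet
facet normal -0.413 -0.834 -0.367
outer loop
vertex -1.715 -0.984 0.463
vertex -1.252 -0.982 -0.062
vertex -1.104 -1.318 0.535
endloop
endfacet
facet normal -0.138 -0.039 0.990
outer loop
vertex -1.715 -0.984 0.463
vertex -1.104 -1.318 0.535
vertex -0.368 0.802 0.722
endloop
endfacet
facet normal -0.413 -0.834 -0.367
outer loop
vertex -1.104 -1.318 0.535
vertex -1.252 -0.982 -0.062
vertex -0.641 -1.316 0.01
endloop
endfacet
facet normal 0.715 -0.304 0.630
outer loop
vertex -1.104 -1.318 0.535
vertex -0.641 -1.316 0.01
vertex -0.368 0.802 0.722
endloop
endfacet
facet normal -0.413 -0.834 -0.366
outer loop
vertex -0.641 -1.316 0.01
vertex -1.252 -0.982 -0.062
vertex -0.789 -0.981 -0.587
endloop
endfacet
facet normal 0.965 -0.037 -0.260
outer loop
vertex -0.641 -1.316 0.01
vertex -0.789 -0.981 -0.587
vertex -0.368 0.802 0.722
endloop
endfacet
facet normal -0.749 -0.238 0.618
outer loop
vertex 2.852 -2.848 -0.258
vertex 1.889 -1.617 -0.952
vertex 2.507 -3.493 -0.924
endloop
endfacet
facet normal 0.563 -0.720 0.406
outer loop
vertex 3.991 -3.023 -2.148
vertex 2.852 -2.848 -0.258
vertex 2.507 -3.493 -0.924
endloop
endfacet
facet normal -0.749 -0.238 0.618
outer loop
vertex 2.507 -3.493 -0.924
vertex 1.889 -1.617 -0.952
vertex 1.544 -2.263 -1.619
endloop
endfacet
facet normal -0.348 -0.653 -0.673
outer loop
vertex 1.544 -2.263 -1.619
vertex 3.991 -3.023 -2.148
vertex 2.507 -3.493 -0.924
endloop
endfacet
facet normal 0.349 0.652 0.673
outer loop
vertex 2.852 -2.848 -0.258
vertex 3.373 -1.147 -2.176
vertex 1.889 -1.617 -0.952
endloop
endfacet
facet normal 0.563 -0.720 0.406
outer loop
vertex 4.336 -2.377 -1.481
vertex 2.852 -2.848 -0.258
vertex 3.991 -3.023 -2.148
endloop
endfacet
facet normal 0.348 0.653 0.673
outer loop
vertex 4.336 -2.377 -1.481
vertex 3.373 -1.147 -2.176
vertex 2.852 -2.848 -0.258
endloop
endfacet
facet normal -0.563 0.720 -0.406
outer loop
vertex 1.889 -1.617 -0.952
vertex 3.373 -1.147 -2.176
vertex 1.544 -2.263 -1.619
endloop
endfacet
facet normal -0.348 -0.652 -0.674
outer loop
vertex 3.028 -1.792 -2.842
vertex 3.991 -3.023 -2.148
vertex 1.544 -2.263 -1.619
endloop
endfacet
facet normal -0.563 0.720 -0.406
outer loop
vertex 1.544 -2.263 -1.619
vertex 3.373 -1.147 -2.176
vertex 3.028 -1.792 -2.842
endloop
endfacet
facet normal 0.749 0.238 -0.618
outer loop
vertex 3.028 -1.792 -2.842
vertex 4.336 -2.377 -1.481
vertex 3.991 -3.023 -2.148
endloop
endfacet
facet normal 0.749 0.237 -0.618
outer loop
vertex 3.373 -1.147 -2.176
vertex 4.336 -2.377 -1.481
vertex 3.028 -1.792 -2.842
endloop
endfacet
facet normal 0.591 0.128 -0.797
outer loop
vertex 0.046 2.381 1.481
vertex -0.527 2.442 1.066
vertex -0.125 2.895 1.437
endloop
endfacet
facet normal 0.488 0.234 0.841
outer loop
vertex 0.046 2.381 1.481
vertex -0.125 2.895 1.437
vertex -1.553 2.218 2.454
endloop
endfacet
facet normal 0.590 0.129 -0.797
outer loop
vertex -0.125 2.895 1.437
vertex -0.527 2.442 1.066
vertex -0.532 3.144 1.176
endloop
endfacet
facet normal 0.076 0.778 0.624
outer loop
vertex -0.125 2.895 1.437
vertex -0.532 3.144 1.176
vertex -1.553 2.218 2.454
endloop
endfacet
facet normal 0.589 0.129 -0.797
outer loop
vertex -0.532 3.144 1.176
vertex -0.527 2.442 1.066
vertex -0.936 2.981 0.851
endloop
endfacet
facet normal -0.504 0.839 0.205
outer loop
vertex -0.532 3.144 1.176
vertex -0.936 2.981 0.851
vertex -1.553 2.218 2.454
endloop
endfacet
facet normal 0.590 0.130 -0.797
outer loop
vertex -0.936 2.981 0.851
vertex -0.527 2.442 1.066
vertex -1.1 2.503 0.652
endloop
endfacet
facet normal -0.909 0.382 -0.168
outer loop
vertex -0.936 2.981 0.851
vertex -1.1 2.503 0.652
vertex -1.553 2.218 2.454
endloop
endfacet
facet normal 0.590 0.128 -0.797
outer loop
vertex -1.1 2.503 0.652
vertex -0.527 2.442 1.066
vertex -0.929 1.99 0.696
endloop
endfacet
facet normal -0.904 -0.325 -0.279
outer loop
vertex -1.1 2.503 0.652
vertex -0.929 1.99 0.696
vertex -1.553 2.218 2.454
endloop
endfacet
facet normal 0.589 0.129 -0.798
outer loop
vertex -0.929 1.99 0.696
vertex -0.527 2.442 1.066
vertex -0.522 1.741 0.956
endloop
endfacet
facet normal -0.492 -0.869 -0.062
outer loop
vertex -0.929 1.99 0.696
vertex -0.522 1.741 0.956
vertex -1.553 2.218 2.454
endloop
endfacet
facet normal 0.591 0.129 -0.796
outer loop
vertex -0.522 1.741 0.956
vertex -0.527 2.442 1.066
vertex -0.118 1.903 1.282
endloop
endfacet
facet normal 0.086 -0.931 0.356
outer loop
vertex -0.522 1.741 0.956
vertex -0.118 1.903 1.282
vertex -1.553 2.218 2.454
endloop
endfacet
facet normal 0.591 0.129 -0.797
outer loop
vertex -0.118 1.903 1.282
vertex -0.527 2.442 1.066
vertex 0.046 2.381 1.481
endloop
endfacet
facet normal 0.493 -0.473 0.730
outer loop
vertex -0.118 1.903 1.282
vertex 0.046 2.381 1.481
vertex -1.553 2.218 2.454
endloop
endfacet

endsolid


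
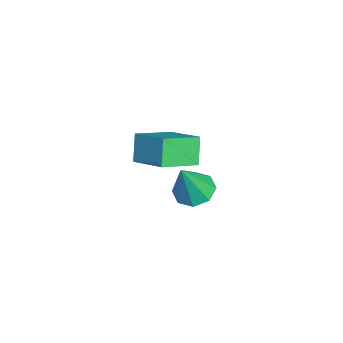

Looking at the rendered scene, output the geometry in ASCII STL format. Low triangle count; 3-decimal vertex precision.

solid 
facet normal -0.515 0.770 -0.376
outer loop
vertex -2.483 -3.158 1.313
vertex -1.748 -2.445 1.767
vertex -2.025 -3.189 0.621
endloop
endfacet
facet normal -0.656 -0.637 -0.406
outer loop
vertex -1.432 -4.075 1.053
vertex -2.483 -3.158 1.313
vertex -2.025 -3.189 0.621
endloop
endfacet
facet normal -0.515 0.770 -0.376
outer loop
vertex -2.025 -3.189 0.621
vertex -1.748 -2.445 1.767
vertex -1.29 -2.476 1.075
endloop
endfacet
facet normal 0.551 -0.037 -0.834
outer loop
vertex -1.29 -2.476 1.075
vertex -1.432 -4.075 1.053
vertex -2.025 -3.189 0.621
endloop
endfacet
facet normal -0.551 0.037 0.834
outer loop
vertex -2.483 -3.158 1.313
vertex -1.155 -3.331 2.199
vertex -1.748 -2.445 1.767
endloop
endfacet
facet normal -0.656 -0.637 -0.406
outer loop
vertex -1.89 -4.044 1.745
vertex -2.483 -3.158 1.313
vertex -1.432 -4.075 1.053
endloop
endfacet
facet normal -0.551 0.037 0.834
outer loop
vertex -1.89 -4.044 1.745
vertex -1.155 -3.331 2.199
vertex -2.483 -3.158 1.313
endloop
endfacet
facet normal 0.656 0.637 0.406
outer loop
vertex -1.748 -2.445 1.767
vertex -1.155 -3.331 2.199
vertex -1.29 -2.476 1.075
endloop
endfacet
facet normal 0.551 -0.037 -0.834
outer loop
vertex -0.697 -3.362 1.507
vertex -1.432 -4.075 1.053
vertex -1.29 -2.476 1.075
endloop
endfacet
facet normal 0.656 0.637 0.406
outer loop
vertex -1.29 -2.476 1.075
vertex -1.155 -3.331 2.199
vertex -0.697 -3.362 1.507
endloop
endfacet
facet normal 0.515 -0.770 0.376
outer loop
vertex -0.697 -3.362 1.507
vertex -1.89 -4.044 1.745
vertex -1.432 -4.075 1.053
endloop
endfacet
facet normal 0.515 -0.770 0.376
outer loop
vertex -1.155 -3.331 2.199
vertex -1.89 -4.044 1.745
vertex -0.697 -3.362 1.507
endloop
endfacet
facet normal -0.329 0.262 -0.907
outer loop
vertex -2.755 -2.606 -1.978
vertex -3.317 -2.588 -1.769
vertex -2.869 -2.191 -1.817
endloop
endfacet
facet normal 0.967 0.213 0.137
outer loop
vertex -2.755 -2.606 -1.978
vertex -2.869 -2.191 -1.817
vertex -2.883 -2.932 -0.571
endloop
endfacet
facet normal -0.329 0.261 -0.908
outer loop
vertex -2.869 -2.191 -1.817
vertex -3.317 -2.588 -1.769
vertex -3.246 -2.009 -1.628
endloop
endfacet
facet normal 0.558 0.710 0.429
outer loop
vertex -2.869 -2.191 -1.817
vertex -3.246 -2.009 -1.628
vertex -2.883 -2.932 -0.571
endloop
endfacet
facet normal -0.328 0.261 -0.908
outer loop
vertex -3.246 -2.009 -1.628
vertex -3.317 -2.588 -1.769
vertex -3.664 -2.165 -1.522
endloop
endfacet
facet normal -0.102 0.732 0.674
outer loop
vertex -3.246 -2.009 -1.628
vertex -3.664 -2.165 -1.522
vertex -2.883 -2.932 -0.571
endloop
endfacet
facet normal -0.329 0.260 -0.908
outer loop
vertex -3.664 -2.165 -1.522
vertex -3.317 -2.588 -1.769
vertex -3.879 -2.569 -1.56
endloop
endfacet
facet normal -0.629 0.266 0.731
outer loop
vertex -3.664 -2.165 -1.522
vertex -3.879 -2.569 -1.56
vertex -2.883 -2.932 -0.571
endloop
endfacet
facet normal -0.329 0.262 -0.907
outer loop
vertex -3.879 -2.569 -1.56
vertex -3.317 -2.588 -1.769
vertex -3.765 -2.984 -1.721
endloop
endfacet
facet normal -0.713 -0.415 0.565
outer loop
vertex -3.879 -2.569 -1.56
vertex -3.765 -2.984 -1.721
vertex -2.883 -2.932 -0.571
endloop
endfacet
facet normal -0.329 0.262 -0.907
outer loop
vertex -3.765 -2.984 -1.721
vertex -3.317 -2.588 -1.769
vertex -3.389 -3.166 -1.91
endloop
endfacet
facet normal -0.304 -0.912 0.274
outer loop
vertex -3.765 -2.984 -1.721
vertex -3.389 -3.166 -1.91
vertex -2.883 -2.932 -0.571
endloop
endfacet
facet normal -0.327 0.262 -0.908
outer loop
vertex -3.389 -3.166 -1.91
vertex -3.317 -2.588 -1.769
vertex -2.97 -3.01 -2.016
endloop
endfacet
facet normal 0.355 -0.934 0.029
outer loop
vertex -3.389 -3.166 -1.91
vertex -2.97 -3.01 -2.016
vertex -2.883 -2.932 -0.571
endloop
endfacet
facet normal -0.329 0.261 -0.908
outer loop
vertex -2.97 -3.01 -2.016
vertex -3.317 -2.588 -1.769
vertex -2.755 -2.606 -1.978
endloop
endfacet
facet normal 0.884 -0.468 -0.028
outer loop
vertex -2.97 -3.01 -2.016
vertex -2.755 -2.606 -1.978
vertex -2.883 -2.932 -0.571
endloop
endfacet

endsolid


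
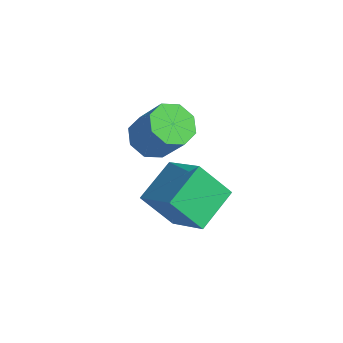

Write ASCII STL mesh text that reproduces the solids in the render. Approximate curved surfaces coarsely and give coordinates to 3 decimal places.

solid 
facet normal -0.570 -0.013 -0.821
outer loop
vertex -0.558 -1.524 -0.993
vertex -1.228 -2.023 -0.52
vertex -1.048 -1.09 -0.66
endloop
endfacet
facet normal 0.479 0.807 -0.346
outer loop
vertex -0.558 -1.524 -0.993
vertex -1.048 -1.09 -0.66
vertex 0.497 -1.499 0.526
endloop
endfacet
facet normal 0.479 0.807 -0.346
outer loop
vertex 0.497 -1.499 0.526
vertex -1.048 -1.09 -0.66
vertex 0.007 -1.065 0.859
endloop
endfacet
facet normal 0.571 0.015 0.821
outer loop
vertex 0.497 -1.499 0.526
vertex 0.007 -1.065 0.859
vertex -0.172 -1.997 1.0
endloop
endfacet
facet normal -0.571 -0.013 -0.821
outer loop
vertex -1.048 -1.09 -0.66
vertex -1.228 -2.023 -0.52
vertex -1.644 -1.202 -0.244
endloop
endfacet
facet normal -0.133 0.988 0.076
outer loop
vertex -1.048 -1.09 -0.66
vertex -1.644 -1.202 -0.244
vertex 0.007 -1.065 0.859
endloop
endfacet
facet normal -0.133 0.988 0.076
outer loop
vertex 0.007 -1.065 0.859
vertex -1.644 -1.202 -0.244
vertex -0.588 -1.177 1.275
endloop
endfacet
facet normal 0.571 0.014 0.821
outer loop
vertex 0.007 -1.065 0.859
vertex -0.588 -1.177 1.275
vertex -0.172 -1.997 1.0
endloop
endfacet
facet normal -0.571 -0.013 -0.821
outer loop
vertex -1.644 -1.202 -0.244
vertex -1.228 -2.023 -0.52
vertex -1.995 -1.795 0.01
endloop
endfacet
facet normal -0.668 0.590 0.454
outer loop
vertex -1.644 -1.202 -0.244
vertex -1.995 -1.795 0.01
vertex -0.588 -1.177 1.275
endloop
endfacet
facet normal -0.667 0.591 0.454
outer loop
vertex -0.588 -1.177 1.275
vertex -1.995 -1.795 0.01
vertex -0.94 -1.77 1.529
endloop
endfacet
facet normal 0.570 0.014 0.822
outer loop
vertex -0.588 -1.177 1.275
vertex -0.94 -1.77 1.529
vertex -0.172 -1.997 1.0
endloop
endfacet
facet normal -0.571 -0.014 -0.821
outer loop
vertex -1.995 -1.795 0.01
vertex -1.228 -2.023 -0.52
vertex -1.897 -2.521 -0.046
endloop
endfacet
facet normal -0.810 -0.153 0.565
outer loop
vertex -1.995 -1.795 0.01
vertex -1.897 -2.521 -0.046
vertex -0.94 -1.77 1.529
endloop
endfacet
facet normal -0.810 -0.153 0.565
outer loop
vertex -0.94 -1.77 1.529
vertex -1.897 -2.521 -0.046
vertex -0.842 -2.496 1.473
endloop
endfacet
facet normal 0.570 0.014 0.822
outer loop
vertex -0.94 -1.77 1.529
vertex -0.842 -2.496 1.473
vertex -0.172 -1.997 1.0
endloop
endfacet
facet normal -0.571 -0.015 -0.821
outer loop
vertex -1.897 -2.521 -0.046
vertex -1.228 -2.023 -0.52
vertex -1.407 -2.955 -0.379
endloop
endfacet
facet normal -0.479 -0.807 0.346
outer loop
vertex -1.897 -2.521 -0.046
vertex -1.407 -2.955 -0.379
vertex -0.842 -2.496 1.473
endloop
endfacet
facet normal -0.479 -0.807 0.346
outer loop
vertex -0.842 -2.496 1.473
vertex -1.407 -2.955 -0.379
vertex -0.352 -2.93 1.14
endloop
endfacet
facet normal 0.570 0.013 0.821
outer loop
vertex -0.842 -2.496 1.473
vertex -0.352 -2.93 1.14
vertex -0.172 -1.997 1.0
endloop
endfacet
facet normal -0.571 -0.014 -0.821
outer loop
vertex -1.407 -2.955 -0.379
vertex -1.228 -2.023 -0.52
vertex -0.812 -2.843 -0.795
endloop
endfacet
facet normal 0.133 -0.988 -0.076
outer loop
vertex -1.407 -2.955 -0.379
vertex -0.812 -2.843 -0.795
vertex -0.352 -2.93 1.14
endloop
endfacet
facet normal 0.133 -0.988 -0.076
outer loop
vertex -0.352 -2.93 1.14
vertex -0.812 -2.843 -0.795
vertex 0.244 -2.818 0.724
endloop
endfacet
facet normal 0.571 0.013 0.821
outer loop
vertex -0.352 -2.93 1.14
vertex 0.244 -2.818 0.724
vertex -0.172 -1.997 1.0
endloop
endfacet
facet normal -0.570 -0.014 -0.822
outer loop
vertex -0.812 -2.843 -0.795
vertex -1.228 -2.023 -0.52
vertex -0.46 -2.25 -1.049
endloop
endfacet
facet normal 0.667 -0.591 -0.454
outer loop
vertex -0.812 -2.843 -0.795
vertex -0.46 -2.25 -1.049
vertex 0.244 -2.818 0.724
endloop
endfacet
facet normal 0.668 -0.590 -0.454
outer loop
vertex 0.244 -2.818 0.724
vertex -0.46 -2.25 -1.049
vertex 0.595 -2.225 0.47
endloop
endfacet
facet normal 0.571 0.013 0.821
outer loop
vertex 0.244 -2.818 0.724
vertex 0.595 -2.225 0.47
vertex -0.172 -1.997 1.0
endloop
endfacet
facet normal -0.570 -0.014 -0.822
outer loop
vertex -0.46 -2.25 -1.049
vertex -1.228 -2.023 -0.52
vertex -0.558 -1.524 -0.993
endloop
endfacet
facet normal 0.810 0.153 -0.565
outer loop
vertex -0.46 -2.25 -1.049
vertex -0.558 -1.524 -0.993
vertex 0.595 -2.225 0.47
endloop
endfacet
facet normal 0.810 0.153 -0.565
outer loop
vertex 0.595 -2.225 0.47
vertex -0.558 -1.524 -0.993
vertex 0.497 -1.499 0.526
endloop
endfacet
facet normal 0.571 0.014 0.821
outer loop
vertex 0.595 -2.225 0.47
vertex 0.497 -1.499 0.526
vertex -0.172 -1.997 1.0
endloop
endfacet
facet normal -0.580 -0.336 0.743
outer loop
vertex 0.883 -3.356 -2.004
vertex 0.703 -1.547 -1.327
vertex -0.849 -3.071 -3.227
endloop
endfacet
facet normal 0.093 -0.932 -0.349
outer loop
vertex 0.217 -2.453 -4.593
vertex 0.883 -3.356 -2.004
vertex -0.849 -3.071 -3.227
endloop
endfacet
facet normal -0.579 -0.336 0.743
outer loop
vertex -0.849 -3.071 -3.227
vertex 0.703 -1.547 -1.327
vertex -1.03 -1.262 -2.55
endloop
endfacet
facet normal -0.810 0.133 -0.572
outer loop
vertex -1.03 -1.262 -2.55
vertex 0.217 -2.453 -4.593
vertex -0.849 -3.071 -3.227
endloop
endfacet
facet normal 0.810 -0.133 0.572
outer loop
vertex 0.883 -3.356 -2.004
vertex 1.769 -0.929 -2.693
vertex 0.703 -1.547 -1.327
endloop
endfacet
facet normal 0.093 -0.932 -0.349
outer loop
vertex 1.95 -2.738 -3.37
vertex 0.883 -3.356 -2.004
vertex 0.217 -2.453 -4.593
endloop
endfacet
facet normal 0.809 -0.133 0.572
outer loop
vertex 1.95 -2.738 -3.37
vertex 1.769 -0.929 -2.693
vertex 0.883 -3.356 -2.004
endloop
endfacet
facet normal -0.093 0.932 0.349
outer loop
vertex 0.703 -1.547 -1.327
vertex 1.769 -0.929 -2.693
vertex -1.03 -1.262 -2.55
endloop
endfacet
facet normal -0.809 0.133 -0.572
outer loop
vertex 0.037 -0.644 -3.916
vertex 0.217 -2.453 -4.593
vertex -1.03 -1.262 -2.55
endloop
endfacet
facet normal -0.093 0.932 0.349
outer loop
vertex -1.03 -1.262 -2.55
vertex 1.769 -0.929 -2.693
vertex 0.037 -0.644 -3.916
endloop
endfacet
facet normal 0.579 0.336 -0.743
outer loop
vertex 0.037 -0.644 -3.916
vertex 1.95 -2.738 -3.37
vertex 0.217 -2.453 -4.593
endloop
endfacet
facet normal 0.580 0.336 -0.743
outer loop
vertex 1.769 -0.929 -2.693
vertex 1.95 -2.738 -3.37
vertex 0.037 -0.644 -3.916
endloop
endfacet

endsolid


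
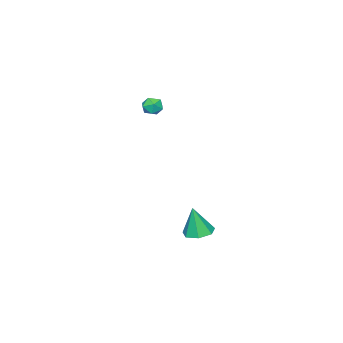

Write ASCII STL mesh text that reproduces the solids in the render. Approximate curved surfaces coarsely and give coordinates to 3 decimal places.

solid 
facet normal 0.024 0.877 0.479
outer loop
vertex 0.287 -2.349 3.432
vertex 0.064 -2.638 3.972
vertex 0.706 -2.597 3.865
endloop
endfacet
facet normal 0.528 0.849 -0.025
outer loop
vertex 0.287 -2.349 3.432
vertex 0.706 -2.597 3.865
vertex 0.809 -2.68 3.226
endloop
endfacet
facet normal 0.207 0.731 -0.651
outer loop
vertex 0.287 -2.349 3.432
vertex 0.809 -2.68 3.226
vertex 0.231 -2.772 2.939
endloop
endfacet
facet normal -0.494 0.687 -0.533
outer loop
vertex 0.287 -2.349 3.432
vertex 0.231 -2.772 2.939
vertex -0.229 -2.745 3.4
endloop
endfacet
facet normal -0.607 0.777 0.165
outer loop
vertex 0.287 -2.349 3.432
vertex -0.229 -2.745 3.4
vertex 0.064 -2.638 3.972
endloop
endfacet
facet normal 0.950 0.289 0.116
outer loop
vertex 0.809 -2.68 3.226
vertex 0.706 -2.597 3.865
vertex 0.909 -3.175 3.64
endloop
endfacet
facet normal 0.134 0.337 0.932
outer loop
vertex 0.706 -2.597 3.865
vertex 0.064 -2.638 3.972
vertex 0.449 -3.148 4.101
endloop
endfacet
facet normal -0.889 0.174 0.423
outer loop
vertex 0.064 -2.638 3.972
vertex -0.229 -2.745 3.4
vertex -0.129 -3.24 3.814
endloop
endfacet
facet normal -0.707 0.027 -0.707
outer loop
vertex -0.229 -2.745 3.4
vertex 0.231 -2.772 2.939
vertex -0.026 -3.323 3.175
endloop
endfacet
facet normal 0.430 0.098 -0.897
outer loop
vertex 0.231 -2.772 2.939
vertex 0.809 -2.68 3.226
vertex 0.616 -3.282 3.068
endloop
endfacet
facet normal 0.494 -0.687 0.533
outer loop
vertex 0.393 -3.571 3.608
vertex 0.909 -3.175 3.64
vertex 0.449 -3.148 4.101
endloop
endfacet
facet normal -0.207 -0.731 0.651
outer loop
vertex 0.393 -3.571 3.608
vertex 0.449 -3.148 4.101
vertex -0.129 -3.24 3.814
endloop
endfacet
facet normal -0.528 -0.849 0.025
outer loop
vertex 0.393 -3.571 3.608
vertex -0.129 -3.24 3.814
vertex -0.026 -3.323 3.175
endloop
endfacet
facet normal -0.024 -0.877 -0.479
outer loop
vertex 0.393 -3.571 3.608
vertex -0.026 -3.323 3.175
vertex 0.616 -3.282 3.068
endloop
endfacet
facet normal 0.607 -0.777 -0.165
outer loop
vertex 0.393 -3.571 3.608
vertex 0.616 -3.282 3.068
vertex 0.909 -3.175 3.64
endloop
endfacet
facet normal 0.707 -0.027 0.707
outer loop
vertex 0.449 -3.148 4.101
vertex 0.909 -3.175 3.64
vertex 0.706 -2.597 3.865
endloop
endfacet
facet normal -0.430 -0.098 0.897
outer loop
vertex -0.129 -3.24 3.814
vertex 0.449 -3.148 4.101
vertex 0.064 -2.638 3.972
endloop
endfacet
facet normal -0.950 -0.289 -0.116
outer loop
vertex -0.026 -3.323 3.175
vertex -0.129 -3.24 3.814
vertex -0.229 -2.745 3.4
endloop
endfacet
facet normal -0.134 -0.337 -0.932
outer loop
vertex 0.616 -3.282 3.068
vertex -0.026 -3.323 3.175
vertex 0.231 -2.772 2.939
endloop
endfacet
facet normal 0.889 -0.174 -0.423
outer loop
vertex 0.909 -3.175 3.64
vertex 0.616 -3.282 3.068
vertex 0.809 -2.68 3.226
endloop
endfacet
facet normal -0.111 0.149 -0.983
outer loop
vertex 1.956 0.254 -4.454
vertex 1.142 0.501 -4.325
vertex 1.854 0.983 -4.332
endloop
endfacet
facet normal 0.946 0.080 0.315
outer loop
vertex 1.956 0.254 -4.454
vertex 1.854 0.983 -4.332
vertex 1.338 0.239 -2.595
endloop
endfacet
facet normal -0.110 0.149 -0.983
outer loop
vertex 1.854 0.983 -4.332
vertex 1.142 0.501 -4.325
vertex 1.216 1.349 -4.205
endloop
endfacet
facet normal 0.509 0.726 0.462
outer loop
vertex 1.854 0.983 -4.332
vertex 1.216 1.349 -4.205
vertex 1.338 0.239 -2.595
endloop
endfacet
facet normal -0.111 0.149 -0.983
outer loop
vertex 1.216 1.349 -4.205
vertex 1.142 0.501 -4.325
vertex 0.522 1.076 -4.168
endloop
endfacet
facet normal -0.277 0.781 0.559
outer loop
vertex 1.216 1.349 -4.205
vertex 0.522 1.076 -4.168
vertex 1.338 0.239 -2.595
endloop
endfacet
facet normal -0.111 0.148 -0.983
outer loop
vertex 0.522 1.076 -4.168
vertex 1.142 0.501 -4.325
vertex 0.296 0.369 -4.249
endloop
endfacet
facet normal -0.822 0.201 0.533
outer loop
vertex 0.522 1.076 -4.168
vertex 0.296 0.369 -4.249
vertex 1.338 0.239 -2.595
endloop
endfacet
facet normal -0.111 0.148 -0.983
outer loop
vertex 0.296 0.369 -4.249
vertex 1.142 0.501 -4.325
vertex 0.706 -0.238 -4.387
endloop
endfacet
facet normal -0.713 -0.573 0.404
outer loop
vertex 0.296 0.369 -4.249
vertex 0.706 -0.238 -4.387
vertex 1.338 0.239 -2.595
endloop
endfacet
facet normal -0.111 0.148 -0.983
outer loop
vertex 0.706 -0.238 -4.387
vertex 1.142 0.501 -4.325
vertex 1.445 -0.289 -4.478
endloop
endfacet
facet normal -0.033 -0.963 0.268
outer loop
vertex 0.706 -0.238 -4.387
vertex 1.445 -0.289 -4.478
vertex 1.338 0.239 -2.595
endloop
endfacet
facet normal -0.111 0.148 -0.983
outer loop
vertex 1.445 -0.289 -4.478
vertex 1.142 0.501 -4.325
vertex 1.956 0.254 -4.454
endloop
endfacet
facet normal 0.704 -0.673 0.229
outer loop
vertex 1.445 -0.289 -4.478
vertex 1.956 0.254 -4.454
vertex 1.338 0.239 -2.595
endloop
endfacet

endsolid


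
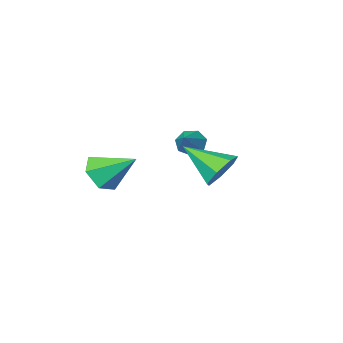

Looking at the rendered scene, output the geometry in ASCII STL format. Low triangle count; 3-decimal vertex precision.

solid 
facet normal 0.464 -0.672 -0.577
outer loop
vertex 2.725 -3.82 0.319
vertex 2.166 -4.565 0.736
vertex 1.83 -4.081 -0.097
endloop
endfacet
facet normal -0.079 0.912 -0.402
outer loop
vertex 2.725 -3.82 0.319
vertex 1.83 -4.081 -0.097
vertex 1.274 -3.275 1.844
endloop
endfacet
facet normal 0.464 -0.672 -0.577
outer loop
vertex 1.83 -4.081 -0.097
vertex 2.166 -4.565 0.736
vertex 1.272 -4.825 0.32
endloop
endfacet
facet normal -0.827 0.395 -0.401
outer loop
vertex 1.83 -4.081 -0.097
vertex 1.272 -4.825 0.32
vertex 1.274 -3.275 1.844
endloop
endfacet
facet normal 0.464 -0.672 -0.577
outer loop
vertex 1.272 -4.825 0.32
vertex 2.166 -4.565 0.736
vertex 1.607 -5.309 1.153
endloop
endfacet
facet normal -0.941 -0.236 0.241
outer loop
vertex 1.272 -4.825 0.32
vertex 1.607 -5.309 1.153
vertex 1.274 -3.275 1.844
endloop
endfacet
facet normal 0.464 -0.672 -0.577
outer loop
vertex 1.607 -5.309 1.153
vertex 2.166 -4.565 0.736
vertex 2.501 -5.049 1.569
endloop
endfacet
facet normal -0.309 -0.351 0.884
outer loop
vertex 1.607 -5.309 1.153
vertex 2.501 -5.049 1.569
vertex 1.274 -3.275 1.844
endloop
endfacet
facet normal 0.465 -0.672 -0.577
outer loop
vertex 2.501 -5.049 1.569
vertex 2.166 -4.565 0.736
vertex 3.06 -4.304 1.152
endloop
endfacet
facet normal 0.438 0.166 0.884
outer loop
vertex 2.501 -5.049 1.569
vertex 3.06 -4.304 1.152
vertex 1.274 -3.275 1.844
endloop
endfacet
facet normal 0.465 -0.672 -0.577
outer loop
vertex 3.06 -4.304 1.152
vertex 2.166 -4.565 0.736
vertex 2.725 -3.82 0.319
endloop
endfacet
facet normal 0.553 0.798 0.241
outer loop
vertex 3.06 -4.304 1.152
vertex 2.725 -3.82 0.319
vertex 1.274 -3.275 1.844
endloop
endfacet
facet normal -0.602 -0.594 -0.535
outer loop
vertex -1.551 -4.581 1.156
vertex -2.086 -4.419 1.578
vertex -1.88 -4.098 0.99
endloop
endfacet
facet normal 0.768 0.336 -0.545
outer loop
vertex -1.551 -4.581 1.156
vertex -1.88 -4.098 0.99
vertex -1.134 -3.481 2.422
endloop
endfacet
facet normal -0.602 -0.593 -0.535
outer loop
vertex -1.88 -4.098 0.99
vertex -2.086 -4.419 1.578
vertex -2.364 -3.856 1.267
endloop
endfacet
facet normal 0.170 0.870 -0.463
outer loop
vertex -1.88 -4.098 0.99
vertex -2.364 -3.856 1.267
vertex -1.134 -3.481 2.422
endloop
endfacet
facet normal -0.603 -0.593 -0.534
outer loop
vertex -2.364 -3.856 1.267
vertex -2.086 -4.419 1.578
vertex -2.638 -4.038 1.778
endloop
endfacet
facet normal -0.389 0.914 0.117
outer loop
vertex -2.364 -3.856 1.267
vertex -2.638 -4.038 1.778
vertex -1.134 -3.481 2.422
endloop
endfacet
facet normal -0.603 -0.593 -0.534
outer loop
vertex -2.638 -4.038 1.778
vertex -2.086 -4.419 1.578
vertex -2.496 -4.506 2.138
endloop
endfacet
facet normal -0.486 0.436 0.758
outer loop
vertex -2.638 -4.038 1.778
vertex -2.496 -4.506 2.138
vertex -1.134 -3.481 2.422
endloop
endfacet
facet normal -0.603 -0.593 -0.534
outer loop
vertex -2.496 -4.506 2.138
vertex -2.086 -4.419 1.578
vertex -2.045 -4.909 2.076
endloop
endfacet
facet normal -0.049 -0.205 0.977
outer loop
vertex -2.496 -4.506 2.138
vertex -2.045 -4.909 2.076
vertex -1.134 -3.481 2.422
endloop
endfacet
facet normal -0.602 -0.593 -0.534
outer loop
vertex -2.045 -4.909 2.076
vertex -2.086 -4.419 1.578
vertex -1.625 -4.942 1.639
endloop
endfacet
facet normal 0.593 -0.526 0.610
outer loop
vertex -2.045 -4.909 2.076
vertex -1.625 -4.942 1.639
vertex -1.134 -3.481 2.422
endloop
endfacet
facet normal -0.602 -0.593 -0.535
outer loop
vertex -1.625 -4.942 1.639
vertex -2.086 -4.419 1.578
vertex -1.551 -4.581 1.156
endloop
endfacet
facet normal 0.956 -0.285 -0.067
outer loop
vertex -1.625 -4.942 1.639
vertex -1.551 -4.581 1.156
vertex -1.134 -3.481 2.422
endloop
endfacet
facet normal -0.439 0.740 -0.510
outer loop
vertex 0.212 0.498 1.568
vertex -0.191 0.824 2.388
vertex 0.665 1.063 1.998
endloop
endfacet
facet normal 0.835 -0.341 -0.432
outer loop
vertex 0.212 0.498 1.568
vertex 0.665 1.063 1.998
vertex 0.691 -0.664 3.412
endloop
endfacet
facet normal -0.439 0.741 -0.509
outer loop
vertex 0.665 1.063 1.998
vertex -0.191 0.824 2.388
vertex 0.473 1.447 2.722
endloop
endfacet
facet normal 0.972 0.157 0.174
outer loop
vertex 0.665 1.063 1.998
vertex 0.473 1.447 2.722
vertex 0.691 -0.664 3.412
endloop
endfacet
facet normal -0.438 0.740 -0.509
outer loop
vertex 0.473 1.447 2.722
vertex -0.191 0.824 2.388
vertex -0.219 1.362 3.194
endloop
endfacet
facet normal 0.508 0.315 0.802
outer loop
vertex 0.473 1.447 2.722
vertex -0.219 1.362 3.194
vertex 0.691 -0.664 3.412
endloop
endfacet
facet normal -0.438 0.741 -0.510
outer loop
vertex -0.219 1.362 3.194
vertex -0.191 0.824 2.388
vertex -0.89 0.872 3.059
endloop
endfacet
facet normal -0.206 0.013 0.978
outer loop
vertex -0.219 1.362 3.194
vertex -0.89 0.872 3.059
vertex 0.691 -0.664 3.412
endloop
endfacet
facet normal -0.439 0.740 -0.510
outer loop
vertex -0.89 0.872 3.059
vertex -0.191 0.824 2.388
vertex -1.034 0.345 2.418
endloop
endfacet
facet normal -0.634 -0.521 0.571
outer loop
vertex -0.89 0.872 3.059
vertex -1.034 0.345 2.418
vertex 0.691 -0.664 3.412
endloop
endfacet
facet normal -0.439 0.740 -0.510
outer loop
vertex -1.034 0.345 2.418
vertex -0.191 0.824 2.388
vertex -0.544 0.179 1.755
endloop
endfacet
facet normal -0.452 -0.885 -0.113
outer loop
vertex -1.034 0.345 2.418
vertex -0.544 0.179 1.755
vertex 0.691 -0.664 3.412
endloop
endfacet
facet normal -0.438 0.740 -0.510
outer loop
vertex -0.544 0.179 1.755
vertex -0.191 0.824 2.388
vertex 0.212 0.498 1.568
endloop
endfacet
facet normal 0.201 -0.804 -0.559
outer loop
vertex -0.544 0.179 1.755
vertex 0.212 0.498 1.568
vertex 0.691 -0.664 3.412
endloop
endfacet

endsolid


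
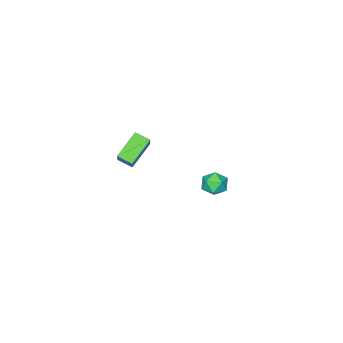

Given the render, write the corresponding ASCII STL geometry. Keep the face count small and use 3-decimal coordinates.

solid 
facet normal -0.495 -0.501 -0.710
outer loop
vertex 0.225 -3.891 -4.583
vertex -1.113 -3.979 -3.587
vertex -0.064 -3.148 -4.906
endloop
endfacet
facet normal 0.801 0.052 -0.596
outer loop
vertex 0.853 -2.221 -3.593
vertex 0.225 -3.891 -4.583
vertex -0.064 -3.148 -4.906
endloop
endfacet
facet normal -0.495 -0.501 -0.710
outer loop
vertex -0.064 -3.148 -4.906
vertex -1.113 -3.979 -3.587
vertex -1.402 -3.236 -3.91
endloop
endfacet
facet normal -0.336 0.864 -0.375
outer loop
vertex -1.402 -3.236 -3.91
vertex 0.853 -2.221 -3.593
vertex -0.064 -3.148 -4.906
endloop
endfacet
facet normal 0.336 -0.864 0.375
outer loop
vertex 0.225 -3.891 -4.583
vertex -0.196 -3.052 -2.274
vertex -1.113 -3.979 -3.587
endloop
endfacet
facet normal 0.801 0.052 -0.596
outer loop
vertex 1.142 -2.964 -3.27
vertex 0.225 -3.891 -4.583
vertex 0.853 -2.221 -3.593
endloop
endfacet
facet normal 0.336 -0.864 0.375
outer loop
vertex 1.142 -2.964 -3.27
vertex -0.196 -3.052 -2.274
vertex 0.225 -3.891 -4.583
endloop
endfacet
facet normal -0.801 -0.052 0.596
outer loop
vertex -1.113 -3.979 -3.587
vertex -0.196 -3.052 -2.274
vertex -1.402 -3.236 -3.91
endloop
endfacet
facet normal -0.336 0.864 -0.375
outer loop
vertex -0.485 -2.309 -2.597
vertex 0.853 -2.221 -3.593
vertex -1.402 -3.236 -3.91
endloop
endfacet
facet normal -0.801 -0.052 0.596
outer loop
vertex -1.402 -3.236 -3.91
vertex -0.196 -3.052 -2.274
vertex -0.485 -2.309 -2.597
endloop
endfacet
facet normal 0.495 0.501 0.710
outer loop
vertex -0.485 -2.309 -2.597
vertex 1.142 -2.964 -3.27
vertex 0.853 -2.221 -3.593
endloop
endfacet
facet normal 0.495 0.501 0.710
outer loop
vertex -0.196 -3.052 -2.274
vertex 1.142 -2.964 -3.27
vertex -0.485 -2.309 -2.597
endloop
endfacet
facet normal -0.389 0.436 0.812
outer loop
vertex 1.186 3.983 -1.304
vertex 0.535 3.756 -1.494
vertex 0.948 3.348 -1.077
endloop
endfacet
facet normal 0.283 0.227 0.932
outer loop
vertex 1.186 3.983 -1.304
vertex 0.948 3.348 -1.077
vertex 1.624 3.418 -1.299
endloop
endfacet
facet normal 0.703 0.549 0.452
outer loop
vertex 1.186 3.983 -1.304
vertex 1.624 3.418 -1.299
vertex 1.629 3.869 -1.854
endloop
endfacet
facet normal 0.291 0.956 0.036
outer loop
vertex 1.186 3.983 -1.304
vertex 1.629 3.869 -1.854
vertex 0.956 4.078 -1.974
endloop
endfacet
facet normal -0.384 0.887 0.258
outer loop
vertex 1.186 3.983 -1.304
vertex 0.956 4.078 -1.974
vertex 0.535 3.756 -1.494
endloop
endfacet
facet normal 0.318 -0.476 0.820
outer loop
vertex 1.624 3.418 -1.299
vertex 0.948 3.348 -1.077
vertex 1.244 2.842 -1.486
endloop
endfacet
facet normal -0.768 -0.139 0.625
outer loop
vertex 0.948 3.348 -1.077
vertex 0.535 3.756 -1.494
vertex 0.571 3.051 -1.606
endloop
endfacet
facet normal -0.761 0.590 -0.271
outer loop
vertex 0.535 3.756 -1.494
vertex 0.956 4.078 -1.974
vertex 0.576 3.502 -2.161
endloop
endfacet
facet normal 0.331 0.703 -0.630
outer loop
vertex 0.956 4.078 -1.974
vertex 1.629 3.869 -1.854
vertex 1.252 3.572 -2.383
endloop
endfacet
facet normal 0.998 0.044 0.045
outer loop
vertex 1.629 3.869 -1.854
vertex 1.624 3.418 -1.299
vertex 1.665 3.164 -1.966
endloop
endfacet
facet normal -0.291 -0.956 -0.036
outer loop
vertex 1.014 2.937 -2.156
vertex 1.244 2.842 -1.486
vertex 0.571 3.051 -1.606
endloop
endfacet
facet normal -0.703 -0.549 -0.452
outer loop
vertex 1.014 2.937 -2.156
vertex 0.571 3.051 -1.606
vertex 0.576 3.502 -2.161
endloop
endfacet
facet normal -0.283 -0.227 -0.932
outer loop
vertex 1.014 2.937 -2.156
vertex 0.576 3.502 -2.161
vertex 1.252 3.572 -2.383
endloop
endfacet
facet normal 0.389 -0.436 -0.812
outer loop
vertex 1.014 2.937 -2.156
vertex 1.252 3.572 -2.383
vertex 1.665 3.164 -1.966
endloop
endfacet
facet normal 0.384 -0.887 -0.258
outer loop
vertex 1.014 2.937 -2.156
vertex 1.665 3.164 -1.966
vertex 1.244 2.842 -1.486
endloop
endfacet
facet normal -0.331 -0.703 0.630
outer loop
vertex 0.571 3.051 -1.606
vertex 1.244 2.842 -1.486
vertex 0.948 3.348 -1.077
endloop
endfacet
facet normal -0.998 -0.044 -0.045
outer loop
vertex 0.576 3.502 -2.161
vertex 0.571 3.051 -1.606
vertex 0.535 3.756 -1.494
endloop
endfacet
facet normal -0.318 0.476 -0.820
outer loop
vertex 1.252 3.572 -2.383
vertex 0.576 3.502 -2.161
vertex 0.956 4.078 -1.974
endloop
endfacet
facet normal 0.768 0.139 -0.625
outer loop
vertex 1.665 3.164 -1.966
vertex 1.252 3.572 -2.383
vertex 1.629 3.869 -1.854
endloop
endfacet
facet normal 0.761 -0.590 0.271
outer loop
vertex 1.244 2.842 -1.486
vertex 1.665 3.164 -1.966
vertex 1.624 3.418 -1.299
endloop
endfacet

endsolid
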